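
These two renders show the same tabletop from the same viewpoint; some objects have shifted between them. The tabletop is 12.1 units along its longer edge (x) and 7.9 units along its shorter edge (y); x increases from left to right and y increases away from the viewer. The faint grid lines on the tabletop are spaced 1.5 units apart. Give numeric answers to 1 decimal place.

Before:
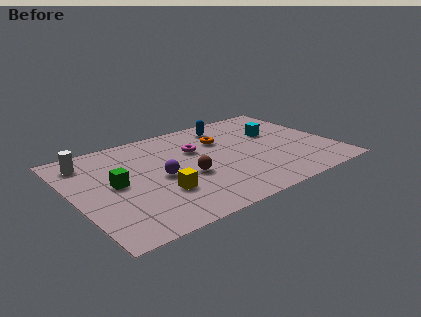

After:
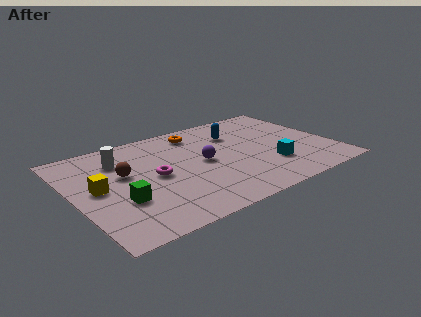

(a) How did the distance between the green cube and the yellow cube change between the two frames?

-0.8

Before: roughly 2.4 units apart; after: 1.6. That's 0.8 units closer together.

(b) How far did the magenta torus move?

2.6

The magenta torus moved from about (5.9, 5.2) to (3.7, 3.9), a distance of √(2.2² + 1.3²) ≈ 2.6.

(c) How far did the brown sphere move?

3.1

From (5.1, 3.2) to (2.4, 4.7), the brown sphere covered √(2.7² + 1.5²) ≈ 3.1 units.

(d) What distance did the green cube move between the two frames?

1.4

The green cube was near (1.9, 4.1) before and (1.9, 2.7) after, so it travelled √(0.0² + 1.4²) ≈ 1.4 units.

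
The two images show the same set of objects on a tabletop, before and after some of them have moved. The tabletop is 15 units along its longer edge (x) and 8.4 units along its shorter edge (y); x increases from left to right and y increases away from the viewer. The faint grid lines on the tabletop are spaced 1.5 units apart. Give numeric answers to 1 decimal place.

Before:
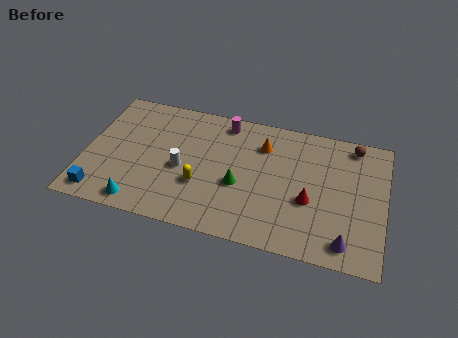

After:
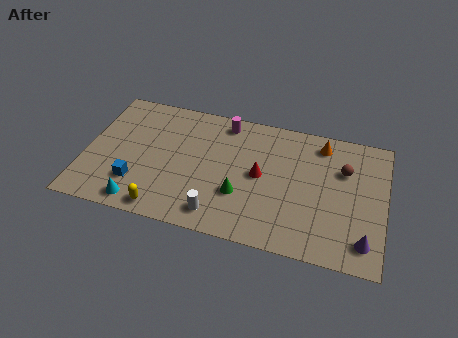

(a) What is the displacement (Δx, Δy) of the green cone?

(0.1, -0.6)

The green cone was at about (7.8, 3.4) and moved to about (7.9, 2.8).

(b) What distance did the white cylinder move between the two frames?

3.1

From (4.9, 3.7) to (6.9, 1.3), the white cylinder covered √(2.0² + 2.4²) ≈ 3.1 units.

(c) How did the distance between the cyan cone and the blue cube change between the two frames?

-0.8

They were about 2.0 units apart before and 1.2 after — 0.8 units closer together.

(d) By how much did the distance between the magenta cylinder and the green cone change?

+0.6

They were about 4.0 units apart before and 4.6 after — 0.6 units further apart.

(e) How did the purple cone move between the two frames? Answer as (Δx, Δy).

(0.9, 0.3)

The purple cone was at about (13.2, 1.2) and moved to about (14.1, 1.5).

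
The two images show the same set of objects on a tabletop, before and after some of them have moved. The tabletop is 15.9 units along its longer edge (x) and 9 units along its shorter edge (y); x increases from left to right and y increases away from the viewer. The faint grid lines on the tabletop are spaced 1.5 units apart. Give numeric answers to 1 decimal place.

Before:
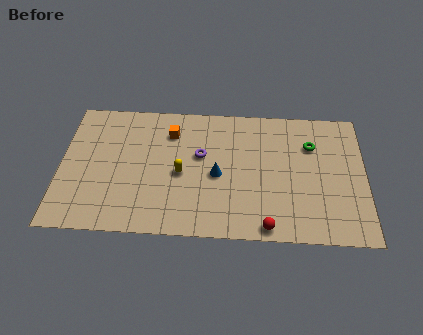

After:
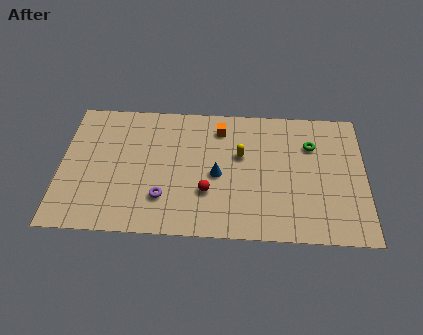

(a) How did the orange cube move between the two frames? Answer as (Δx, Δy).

(2.6, 0.4)

From the two frames, the orange cube sits at roughly (5.7, 6.9) before and (8.3, 7.3) after.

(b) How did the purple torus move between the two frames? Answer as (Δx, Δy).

(-1.9, -3.0)

The purple torus was at about (7.3, 5.4) and moved to about (5.4, 2.4).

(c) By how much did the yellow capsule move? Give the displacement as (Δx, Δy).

(3.1, 1.4)

From the two frames, the yellow capsule sits at roughly (6.3, 4.1) before and (9.4, 5.5) after.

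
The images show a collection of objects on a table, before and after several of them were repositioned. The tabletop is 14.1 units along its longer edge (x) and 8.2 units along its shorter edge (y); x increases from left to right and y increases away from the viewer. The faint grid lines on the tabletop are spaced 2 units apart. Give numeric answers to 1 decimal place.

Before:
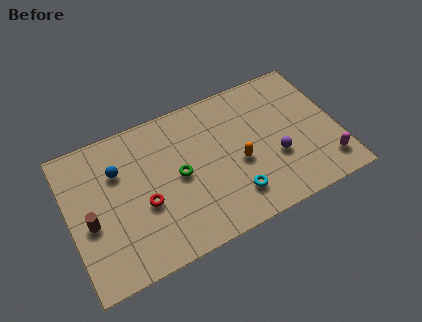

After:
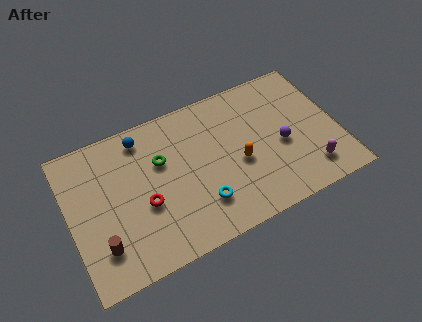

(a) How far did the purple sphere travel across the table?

0.7

The purple sphere was near (10.7, 3.0) before and (11.1, 3.6) after, so it travelled √(0.4² + 0.6²) ≈ 0.7 units.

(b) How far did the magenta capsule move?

0.9

The magenta capsule moved from about (13.2, 1.6) to (12.3, 1.6), a distance of √(0.9² + 0.0²) ≈ 0.9.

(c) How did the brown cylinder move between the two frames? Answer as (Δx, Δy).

(0.4, -1.5)

From the two frames, the brown cylinder sits at roughly (1.0, 3.5) before and (1.4, 2.0) after.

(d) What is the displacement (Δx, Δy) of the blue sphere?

(1.4, 1.3)

The blue sphere started near (2.7, 5.7) and ended near (4.1, 7.0).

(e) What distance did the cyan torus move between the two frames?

1.7

The cyan torus moved from about (8.3, 1.8) to (6.6, 2.1), a distance of √(1.7² + 0.3²) ≈ 1.7.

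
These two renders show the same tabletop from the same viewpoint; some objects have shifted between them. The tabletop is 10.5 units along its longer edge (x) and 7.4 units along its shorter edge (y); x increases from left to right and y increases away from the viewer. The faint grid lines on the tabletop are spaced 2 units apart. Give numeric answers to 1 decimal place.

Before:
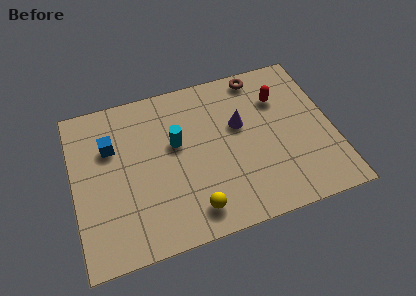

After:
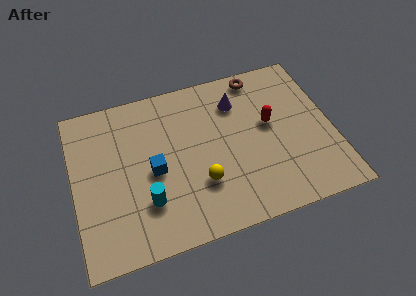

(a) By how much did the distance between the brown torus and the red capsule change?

+0.9

Before: roughly 1.5 units apart; after: 2.4. That's 0.9 units further apart.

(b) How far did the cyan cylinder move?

2.7

From (4.2, 4.4) to (2.8, 2.1), the cyan cylinder covered √(1.4² + 2.3²) ≈ 2.7 units.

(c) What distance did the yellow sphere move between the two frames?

1.2

From (4.6, 1.2) to (5.0, 2.3), the yellow sphere covered √(0.4² + 1.1²) ≈ 1.2 units.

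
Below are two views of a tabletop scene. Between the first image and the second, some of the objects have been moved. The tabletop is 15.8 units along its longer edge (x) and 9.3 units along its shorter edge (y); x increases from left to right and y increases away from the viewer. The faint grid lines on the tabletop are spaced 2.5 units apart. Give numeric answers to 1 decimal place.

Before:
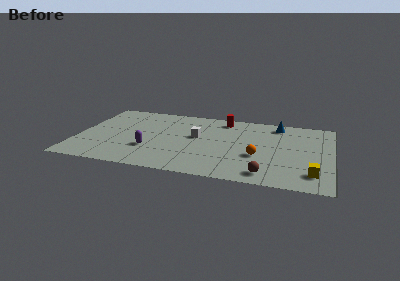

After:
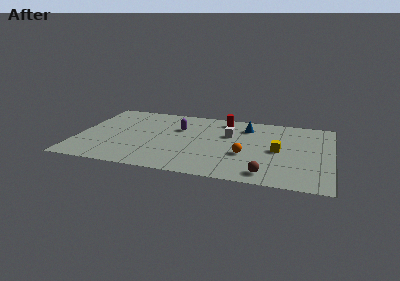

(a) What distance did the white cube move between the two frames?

2.1

From (7.4, 5.3) to (9.4, 6.0), the white cube covered √(2.0² + 0.7²) ≈ 2.1 units.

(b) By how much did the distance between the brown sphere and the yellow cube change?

+0.4

Before: roughly 2.9 units apart; after: 3.3. That's 0.4 units further apart.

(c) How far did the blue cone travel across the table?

2.0

The blue cone moved from about (12.3, 8.0) to (10.4, 7.3), a distance of √(1.9² + 0.7²) ≈ 2.0.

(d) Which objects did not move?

the brown sphere and the red cylinder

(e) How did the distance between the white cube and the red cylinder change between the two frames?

-1.0

The distance was about 3.1 in the first image and 2.1 in the second, so they moved 1.0 units closer together.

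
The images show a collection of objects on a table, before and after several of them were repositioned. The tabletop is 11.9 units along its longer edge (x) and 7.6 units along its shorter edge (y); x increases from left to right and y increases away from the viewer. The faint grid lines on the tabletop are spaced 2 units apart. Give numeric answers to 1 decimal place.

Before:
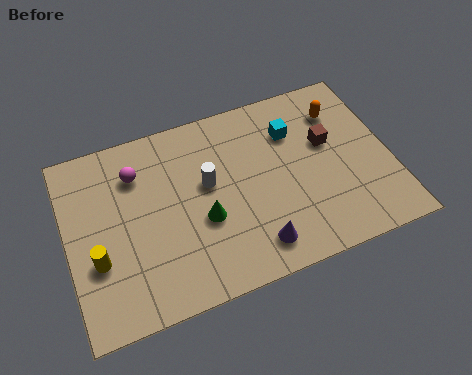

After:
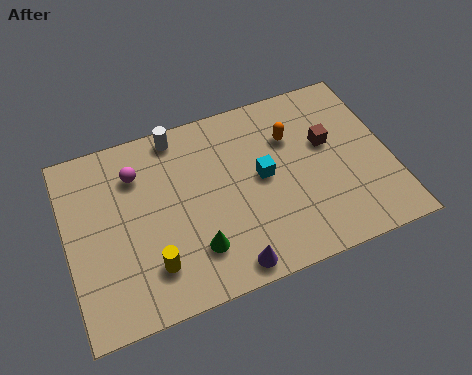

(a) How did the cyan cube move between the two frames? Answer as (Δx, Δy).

(-1.3, -1.5)

The cyan cube started near (8.5, 5.5) and ended near (7.2, 4.0).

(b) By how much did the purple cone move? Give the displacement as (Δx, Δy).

(-1.0, -0.5)

The purple cone was at about (6.6, 1.3) and moved to about (5.6, 0.8).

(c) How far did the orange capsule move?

2.0

The orange capsule was near (10.3, 5.8) before and (8.4, 5.3) after, so it travelled √(1.9² + 0.5²) ≈ 2.0 units.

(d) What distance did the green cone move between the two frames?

1.2

The green cone moved from about (4.9, 3.0) to (4.5, 1.9), a distance of √(0.4² + 1.1²) ≈ 1.2.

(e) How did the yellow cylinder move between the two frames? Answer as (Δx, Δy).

(1.9, -0.9)

The yellow cylinder started near (1.0, 2.7) and ended near (2.9, 1.8).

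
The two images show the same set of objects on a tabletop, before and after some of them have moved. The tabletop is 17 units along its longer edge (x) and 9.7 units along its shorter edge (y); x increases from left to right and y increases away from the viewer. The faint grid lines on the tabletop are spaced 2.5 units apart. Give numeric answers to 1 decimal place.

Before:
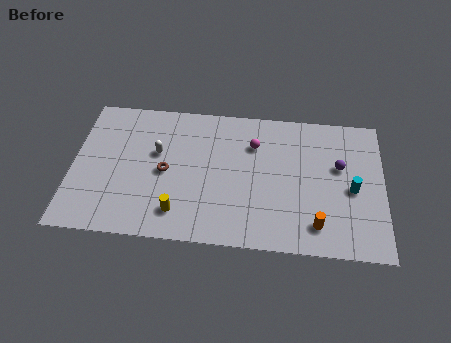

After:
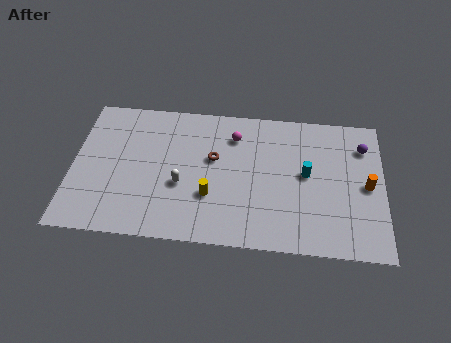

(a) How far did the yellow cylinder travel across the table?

2.1

The yellow cylinder moved from about (5.9, 1.9) to (7.6, 3.2), a distance of √(1.7² + 1.3²) ≈ 2.1.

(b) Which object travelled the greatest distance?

the orange cylinder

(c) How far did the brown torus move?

2.9

From (5.1, 4.6) to (7.7, 5.8), the brown torus covered √(2.6² + 1.2²) ≈ 2.9 units.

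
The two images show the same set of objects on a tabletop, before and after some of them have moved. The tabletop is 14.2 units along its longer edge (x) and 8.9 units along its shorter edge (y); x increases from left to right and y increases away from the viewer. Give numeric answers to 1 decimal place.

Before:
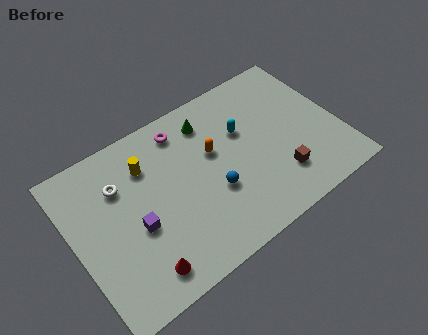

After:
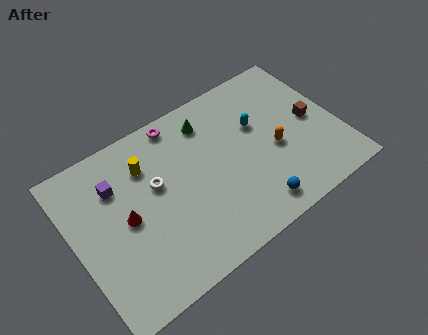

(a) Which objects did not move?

the green cone and the yellow cylinder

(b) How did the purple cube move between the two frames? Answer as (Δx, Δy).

(-0.6, 2.7)

The purple cube started near (3.1, 3.7) and ended near (2.5, 6.4).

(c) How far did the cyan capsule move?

0.8

The cyan capsule was near (9.3, 5.7) before and (10.1, 5.6) after, so it travelled √(0.8² + 0.1²) ≈ 0.8 units.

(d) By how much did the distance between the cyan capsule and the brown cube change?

-0.7

The distance was about 3.7 in the first image and 3.0 in the second, so they moved 0.7 units closer together.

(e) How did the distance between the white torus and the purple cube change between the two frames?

-0.3

Before: roughly 2.6 units apart; after: 2.3. That's 0.3 units closer together.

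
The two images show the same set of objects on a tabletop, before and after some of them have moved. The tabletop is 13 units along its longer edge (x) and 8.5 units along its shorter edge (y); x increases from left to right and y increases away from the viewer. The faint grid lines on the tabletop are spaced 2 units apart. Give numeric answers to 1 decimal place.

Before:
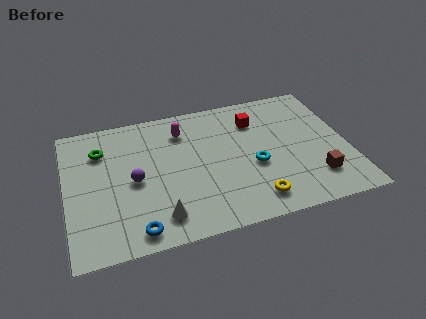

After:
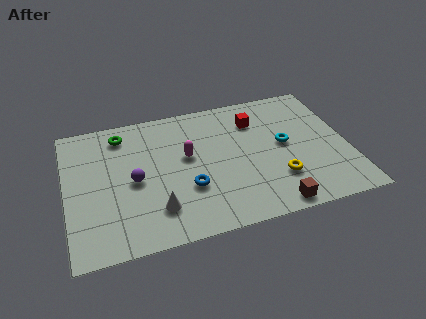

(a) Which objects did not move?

the purple sphere and the red cube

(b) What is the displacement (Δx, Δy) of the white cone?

(-0.1, 0.5)

The white cone was at about (4.1, 1.5) and moved to about (4.0, 2.0).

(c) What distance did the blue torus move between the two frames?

3.1

The blue torus moved from about (3.0, 1.0) to (5.5, 2.9), a distance of √(2.5² + 1.9²) ≈ 3.1.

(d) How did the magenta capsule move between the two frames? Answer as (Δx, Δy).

(0.1, -1.7)

The magenta capsule was at about (5.5, 6.6) and moved to about (5.6, 4.9).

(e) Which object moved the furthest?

the blue torus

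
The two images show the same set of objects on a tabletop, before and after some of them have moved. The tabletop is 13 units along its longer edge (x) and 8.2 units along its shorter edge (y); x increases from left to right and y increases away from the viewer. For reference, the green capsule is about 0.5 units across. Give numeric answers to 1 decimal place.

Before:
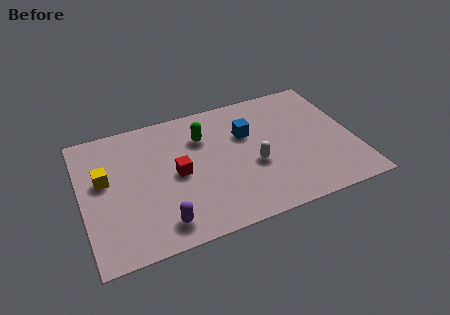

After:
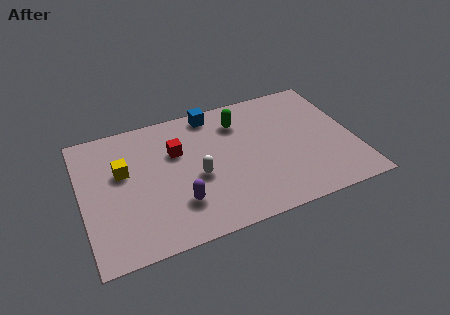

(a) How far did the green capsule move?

1.8

The green capsule moved from about (5.9, 5.9) to (7.7, 6.3), a distance of √(1.8² + 0.4²) ≈ 1.8.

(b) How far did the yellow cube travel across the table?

0.9

The yellow cube moved from about (1.1, 4.8) to (2.0, 5.0), a distance of √(0.9² + 0.2²) ≈ 0.9.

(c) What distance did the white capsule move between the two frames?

2.7

The white capsule moved from about (8.1, 3.3) to (5.4, 3.5), a distance of √(2.7² + 0.2²) ≈ 2.7.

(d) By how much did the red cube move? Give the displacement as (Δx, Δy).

(0.1, 1.4)

The red cube was at about (4.5, 4.0) and moved to about (4.6, 5.4).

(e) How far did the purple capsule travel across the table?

1.3

From (3.5, 1.3) to (4.4, 2.2), the purple capsule covered √(0.9² + 0.9²) ≈ 1.3 units.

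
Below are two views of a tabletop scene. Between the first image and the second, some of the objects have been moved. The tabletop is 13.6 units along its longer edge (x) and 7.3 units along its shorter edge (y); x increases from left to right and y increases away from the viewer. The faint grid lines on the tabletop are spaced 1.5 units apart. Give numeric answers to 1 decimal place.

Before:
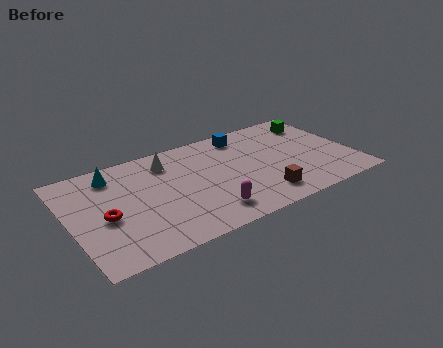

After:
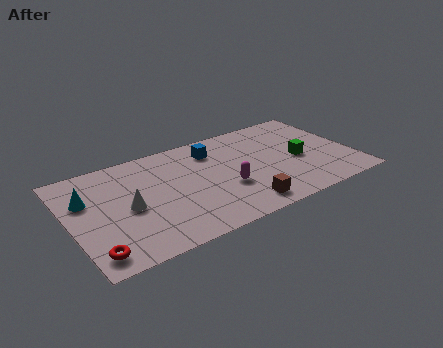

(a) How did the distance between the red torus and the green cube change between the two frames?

-0.6

They were about 11.0 units apart before and 10.4 after — 0.6 units closer together.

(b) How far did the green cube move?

2.8

The green cube was near (12.3, 5.8) before and (11.0, 3.3) after, so it travelled √(1.3² + 2.5²) ≈ 2.8 units.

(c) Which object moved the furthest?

the white cone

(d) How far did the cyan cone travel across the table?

1.8

The cyan cone moved from about (2.3, 6.0) to (0.9, 4.8), a distance of √(1.4² + 1.2²) ≈ 1.8.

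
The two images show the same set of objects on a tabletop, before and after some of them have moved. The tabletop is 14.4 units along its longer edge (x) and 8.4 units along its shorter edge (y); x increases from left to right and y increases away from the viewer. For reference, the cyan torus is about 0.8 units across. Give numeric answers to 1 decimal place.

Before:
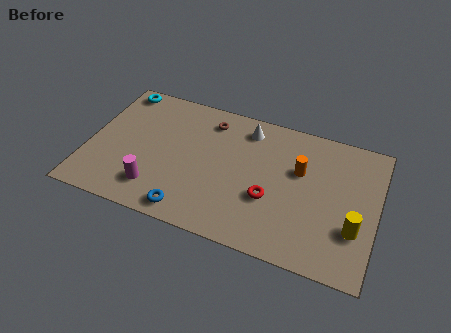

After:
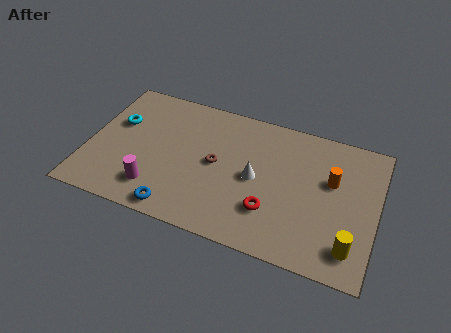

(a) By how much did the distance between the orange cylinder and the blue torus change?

+1.8

Before: roughly 6.7 units apart; after: 8.5. That's 1.8 units further apart.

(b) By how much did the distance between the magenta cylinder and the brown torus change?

-1.8

Before: roughly 5.6 units apart; after: 3.8. That's 1.8 units closer together.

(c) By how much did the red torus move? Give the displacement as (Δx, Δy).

(0.1, -0.7)

From the two frames, the red torus sits at roughly (9.2, 3.1) before and (9.3, 2.4) after.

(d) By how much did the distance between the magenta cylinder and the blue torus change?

-0.5

The distance was about 2.0 in the first image and 1.5 in the second, so they moved 0.5 units closer together.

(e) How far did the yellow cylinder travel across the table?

1.1

From (13.4, 2.7) to (13.3, 1.6), the yellow cylinder covered √(0.1² + 1.1²) ≈ 1.1 units.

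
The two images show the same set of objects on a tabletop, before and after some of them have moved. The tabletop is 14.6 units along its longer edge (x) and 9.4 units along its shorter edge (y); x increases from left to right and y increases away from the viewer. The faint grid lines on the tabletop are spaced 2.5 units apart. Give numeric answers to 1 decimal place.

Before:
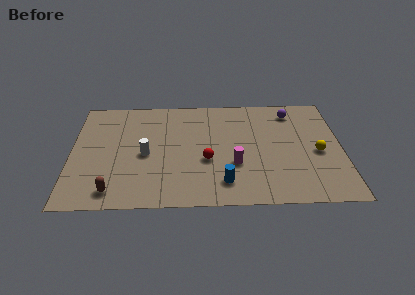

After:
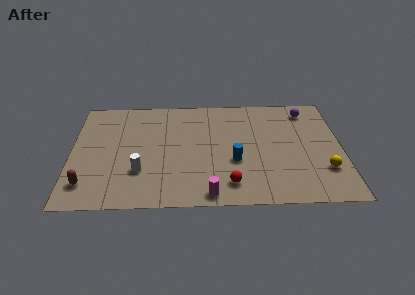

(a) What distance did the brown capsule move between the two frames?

1.5

From (2.3, 1.3) to (0.9, 1.9), the brown capsule covered √(1.4² + 0.6²) ≈ 1.5 units.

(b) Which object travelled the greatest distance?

the magenta cylinder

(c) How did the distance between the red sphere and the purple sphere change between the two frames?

+1.3

The distance was about 6.2 in the first image and 7.5 in the second, so they moved 1.3 units further apart.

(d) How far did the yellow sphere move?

1.5

From (13.3, 4.2) to (13.6, 2.7), the yellow sphere covered √(0.3² + 1.5²) ≈ 1.5 units.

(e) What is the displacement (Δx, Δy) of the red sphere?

(1.2, -2.0)

The red sphere was at about (7.3, 3.7) and moved to about (8.5, 1.7).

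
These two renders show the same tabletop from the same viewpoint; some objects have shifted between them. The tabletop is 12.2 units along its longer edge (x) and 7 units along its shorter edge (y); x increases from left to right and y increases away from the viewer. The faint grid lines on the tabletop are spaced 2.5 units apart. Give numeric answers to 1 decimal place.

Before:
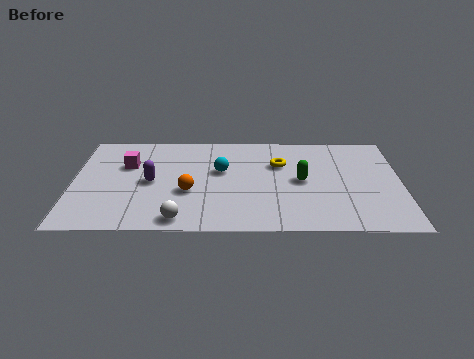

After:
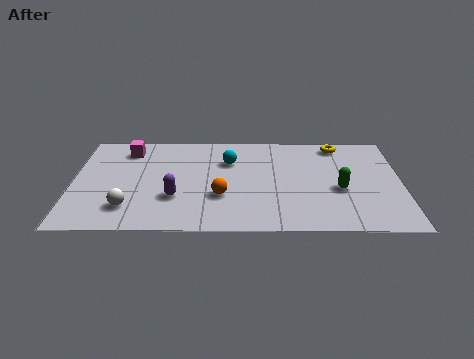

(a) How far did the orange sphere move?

1.2

The orange sphere was near (4.3, 2.7) before and (5.5, 2.4) after, so it travelled √(1.2² + 0.3²) ≈ 1.2 units.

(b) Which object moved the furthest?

the yellow torus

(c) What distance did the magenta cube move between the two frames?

1.1

From (2.0, 4.6) to (2.0, 5.7), the magenta cube covered √(0.0² + 1.1²) ≈ 1.1 units.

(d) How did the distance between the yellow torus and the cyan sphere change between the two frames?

+2.0

The distance was about 2.3 in the first image and 4.3 in the second, so they moved 2.0 units further apart.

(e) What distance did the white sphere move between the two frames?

2.1

The white sphere was near (4.0, 0.8) before and (2.1, 1.6) after, so it travelled √(1.9² + 0.8²) ≈ 2.1 units.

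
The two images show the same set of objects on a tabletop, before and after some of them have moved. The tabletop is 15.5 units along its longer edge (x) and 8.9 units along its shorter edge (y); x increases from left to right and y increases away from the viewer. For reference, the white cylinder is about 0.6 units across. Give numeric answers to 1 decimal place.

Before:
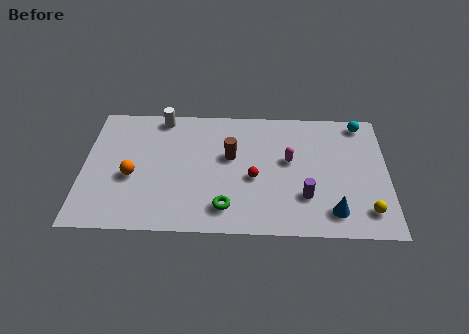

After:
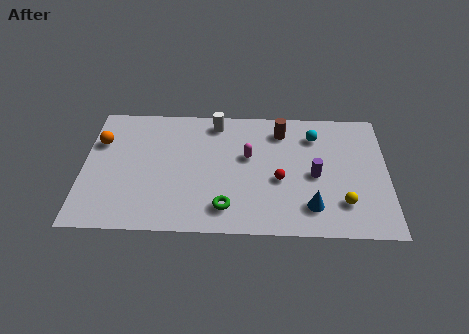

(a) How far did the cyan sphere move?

2.6

The cyan sphere moved from about (14.2, 7.9) to (11.8, 6.9), a distance of √(2.4² + 1.0²) ≈ 2.6.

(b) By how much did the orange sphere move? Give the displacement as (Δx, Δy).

(-1.7, 2.4)

The orange sphere started near (2.5, 3.7) and ended near (0.8, 6.1).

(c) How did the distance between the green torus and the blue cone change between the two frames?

-1.1

They were about 5.4 units apart before and 4.3 after — 1.1 units closer together.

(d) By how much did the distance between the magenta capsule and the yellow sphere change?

+0.5

Before: roughly 5.2 units apart; after: 5.7. That's 0.5 units further apart.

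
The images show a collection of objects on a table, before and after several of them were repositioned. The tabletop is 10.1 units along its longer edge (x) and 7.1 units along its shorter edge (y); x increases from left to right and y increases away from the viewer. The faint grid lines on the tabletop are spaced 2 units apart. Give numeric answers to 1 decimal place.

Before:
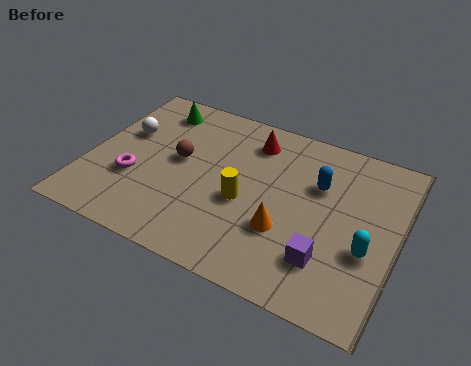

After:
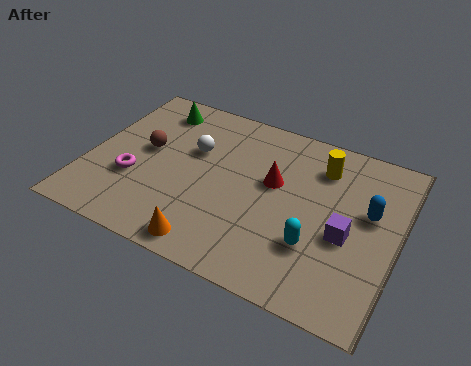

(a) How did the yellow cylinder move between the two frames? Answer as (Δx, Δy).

(2.2, 2.5)

From the two frames, the yellow cylinder sits at roughly (5.2, 3.0) before and (7.4, 5.5) after.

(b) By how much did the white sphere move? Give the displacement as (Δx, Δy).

(2.3, 0.1)

The white sphere started near (1.0, 4.4) and ended near (3.3, 4.5).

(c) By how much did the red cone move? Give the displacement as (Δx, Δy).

(0.9, -1.5)

The red cone was at about (5.1, 5.7) and moved to about (6.0, 4.2).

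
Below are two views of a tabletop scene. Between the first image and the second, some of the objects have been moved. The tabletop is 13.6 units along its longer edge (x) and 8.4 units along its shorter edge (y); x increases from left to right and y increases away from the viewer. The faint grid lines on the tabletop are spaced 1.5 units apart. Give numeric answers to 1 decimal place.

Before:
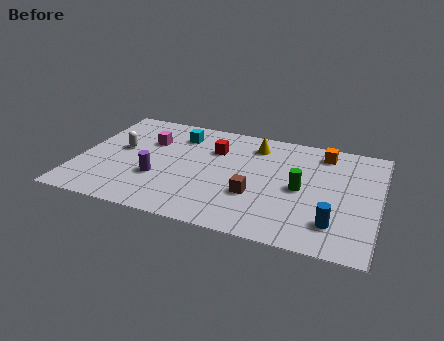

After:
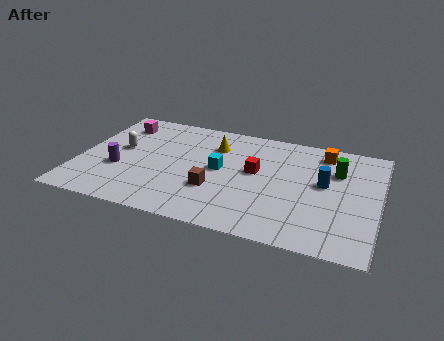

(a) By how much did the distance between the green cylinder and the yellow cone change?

+2.0

They were about 3.6 units apart before and 5.6 after — 2.0 units further apart.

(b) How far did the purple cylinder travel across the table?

1.8

From (3.7, 2.9) to (1.9, 3.1), the purple cylinder covered √(1.8² + 0.2²) ≈ 1.8 units.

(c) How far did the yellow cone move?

1.9

From (7.8, 6.8) to (6.0, 6.2), the yellow cone covered √(1.8² + 0.6²) ≈ 1.9 units.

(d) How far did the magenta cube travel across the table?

1.8

From (3.0, 5.7) to (1.5, 6.7), the magenta cube covered √(1.5² + 1.0²) ≈ 1.8 units.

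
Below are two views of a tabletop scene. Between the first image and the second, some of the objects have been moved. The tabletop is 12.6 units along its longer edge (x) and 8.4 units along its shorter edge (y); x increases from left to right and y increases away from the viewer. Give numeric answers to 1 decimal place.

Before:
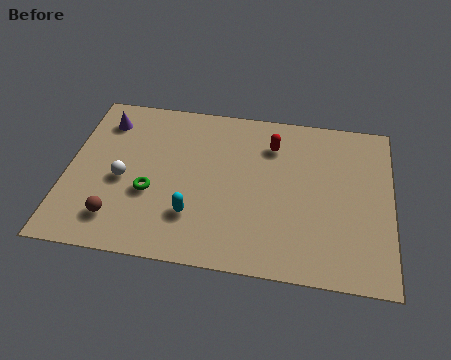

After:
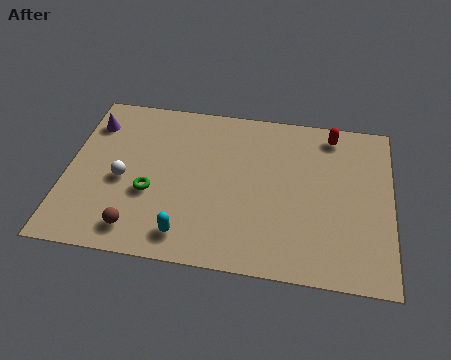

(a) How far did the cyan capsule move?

1.0

From (5.0, 2.3) to (4.8, 1.3), the cyan capsule covered √(0.2² + 1.0²) ≈ 1.0 units.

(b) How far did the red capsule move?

2.5

The red capsule was near (7.9, 6.4) before and (10.2, 7.3) after, so it travelled √(2.3² + 0.9²) ≈ 2.5 units.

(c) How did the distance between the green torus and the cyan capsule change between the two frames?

+0.5

The distance was about 1.9 in the first image and 2.4 in the second, so they moved 0.5 units further apart.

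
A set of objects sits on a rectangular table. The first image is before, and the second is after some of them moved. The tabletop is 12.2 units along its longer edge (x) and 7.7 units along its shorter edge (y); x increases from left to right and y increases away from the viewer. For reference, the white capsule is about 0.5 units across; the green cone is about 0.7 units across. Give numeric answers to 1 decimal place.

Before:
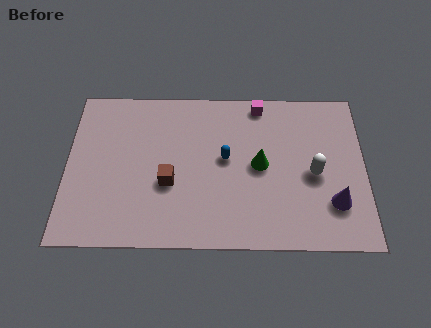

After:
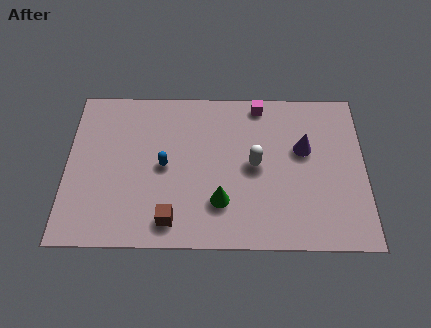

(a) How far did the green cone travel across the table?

2.4

The green cone was near (7.9, 3.9) before and (6.3, 2.1) after, so it travelled √(1.6² + 1.8²) ≈ 2.4 units.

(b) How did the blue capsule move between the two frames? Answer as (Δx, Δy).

(-2.5, -0.4)

The blue capsule was at about (6.5, 4.2) and moved to about (4.0, 3.8).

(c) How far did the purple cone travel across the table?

2.9

The purple cone moved from about (10.9, 2.1) to (9.7, 4.7), a distance of √(1.2² + 2.6²) ≈ 2.9.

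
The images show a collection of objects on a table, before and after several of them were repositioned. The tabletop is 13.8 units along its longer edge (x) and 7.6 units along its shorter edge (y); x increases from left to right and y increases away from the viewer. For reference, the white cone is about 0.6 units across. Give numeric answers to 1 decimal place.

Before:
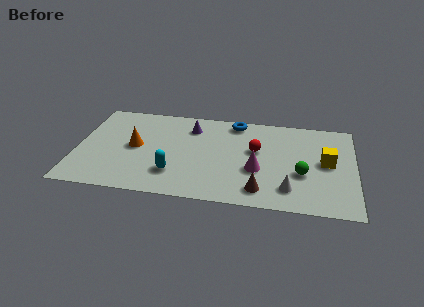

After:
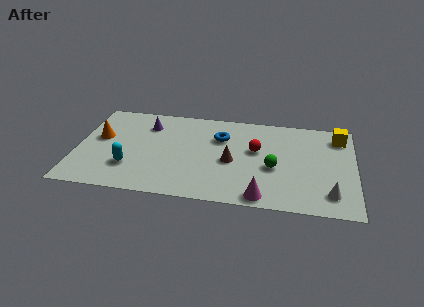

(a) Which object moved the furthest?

the brown cone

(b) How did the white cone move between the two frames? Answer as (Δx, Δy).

(2.0, -0.1)

From the two frames, the white cone sits at roughly (10.6, 1.6) before and (12.6, 1.5) after.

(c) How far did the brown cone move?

2.6

From (9.2, 1.3) to (7.7, 3.4), the brown cone covered √(1.5² + 2.1²) ≈ 2.6 units.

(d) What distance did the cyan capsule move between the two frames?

2.2

From (4.9, 2.0) to (2.7, 2.2), the cyan capsule covered √(2.2² + 0.2²) ≈ 2.2 units.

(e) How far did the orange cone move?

1.9

From (2.9, 3.9) to (1.1, 4.4), the orange cone covered √(1.8² + 0.5²) ≈ 1.9 units.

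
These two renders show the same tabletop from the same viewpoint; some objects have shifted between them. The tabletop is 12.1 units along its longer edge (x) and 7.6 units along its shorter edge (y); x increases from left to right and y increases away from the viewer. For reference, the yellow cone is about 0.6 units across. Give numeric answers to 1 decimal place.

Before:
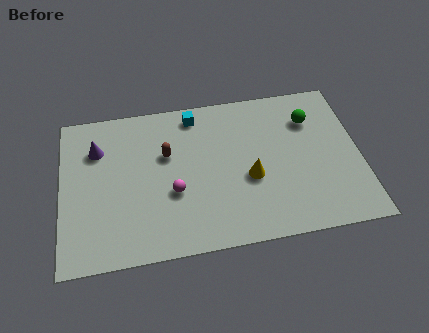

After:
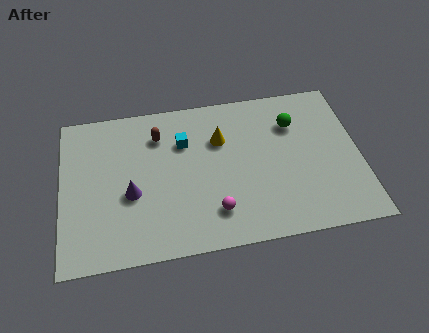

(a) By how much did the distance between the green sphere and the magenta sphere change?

-1.2

They were about 6.3 units apart before and 5.1 after — 1.2 units closer together.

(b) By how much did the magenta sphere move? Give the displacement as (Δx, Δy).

(1.6, -1.2)

From the two frames, the magenta sphere sits at roughly (4.5, 2.9) before and (6.1, 1.7) after.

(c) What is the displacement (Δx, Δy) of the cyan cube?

(-0.5, -1.3)

From the two frames, the cyan cube sits at roughly (5.5, 6.6) before and (5.0, 5.3) after.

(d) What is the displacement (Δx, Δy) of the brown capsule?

(-0.3, 1.0)

From the two frames, the brown capsule sits at roughly (4.3, 4.8) before and (4.0, 5.8) after.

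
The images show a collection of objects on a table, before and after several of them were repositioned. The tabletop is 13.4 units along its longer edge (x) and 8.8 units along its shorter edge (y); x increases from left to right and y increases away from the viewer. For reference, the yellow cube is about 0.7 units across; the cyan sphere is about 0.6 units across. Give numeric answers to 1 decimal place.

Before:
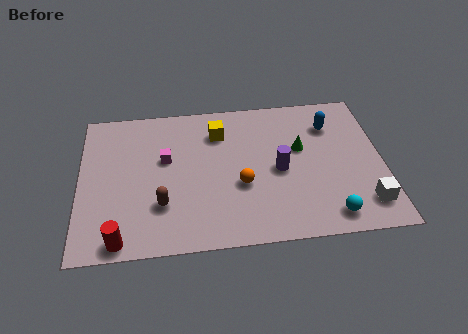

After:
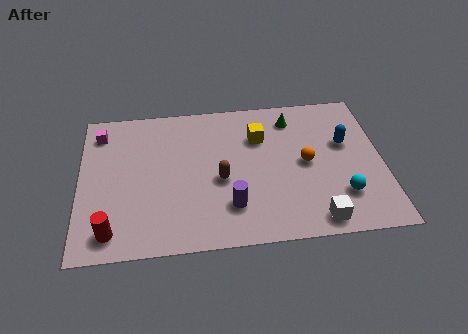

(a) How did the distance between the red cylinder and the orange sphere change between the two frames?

+3.2

Before: roughly 5.9 units apart; after: 9.1. That's 3.2 units further apart.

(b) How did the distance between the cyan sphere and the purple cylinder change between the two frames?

+1.3

They were about 3.6 units apart before and 4.9 after — 1.3 units further apart.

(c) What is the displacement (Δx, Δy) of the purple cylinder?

(-2.2, -1.9)

The purple cylinder was at about (8.8, 4.1) and moved to about (6.6, 2.2).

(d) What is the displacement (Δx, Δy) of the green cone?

(-0.3, 1.9)

The green cone was at about (9.8, 5.3) and moved to about (9.5, 7.2).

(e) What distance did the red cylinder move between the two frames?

0.6

The red cylinder was near (1.8, 0.8) before and (1.4, 1.3) after, so it travelled √(0.4² + 0.5²) ≈ 0.6 units.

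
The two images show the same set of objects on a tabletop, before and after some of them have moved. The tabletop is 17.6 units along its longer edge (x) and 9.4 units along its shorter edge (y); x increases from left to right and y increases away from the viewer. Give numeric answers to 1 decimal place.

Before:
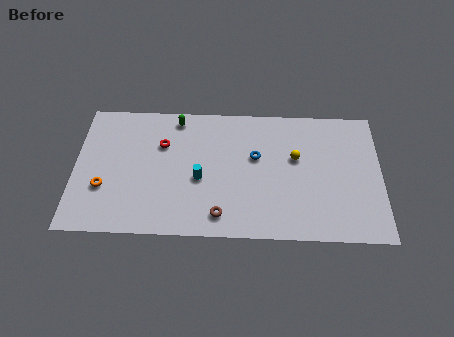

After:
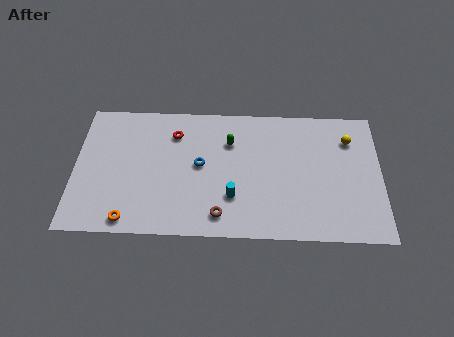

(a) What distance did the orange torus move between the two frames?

2.7

From (1.7, 3.2) to (3.2, 1.0), the orange torus covered √(1.5² + 2.2²) ≈ 2.7 units.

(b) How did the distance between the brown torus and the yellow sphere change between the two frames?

+3.3

The distance was about 6.0 in the first image and 9.3 in the second, so they moved 3.3 units further apart.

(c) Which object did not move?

the brown torus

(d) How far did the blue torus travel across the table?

3.3

The blue torus moved from about (10.4, 5.7) to (7.2, 5.0), a distance of √(3.2² + 0.7²) ≈ 3.3.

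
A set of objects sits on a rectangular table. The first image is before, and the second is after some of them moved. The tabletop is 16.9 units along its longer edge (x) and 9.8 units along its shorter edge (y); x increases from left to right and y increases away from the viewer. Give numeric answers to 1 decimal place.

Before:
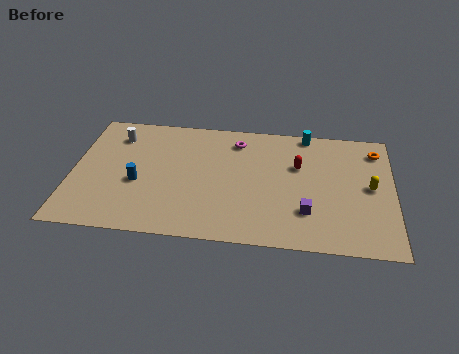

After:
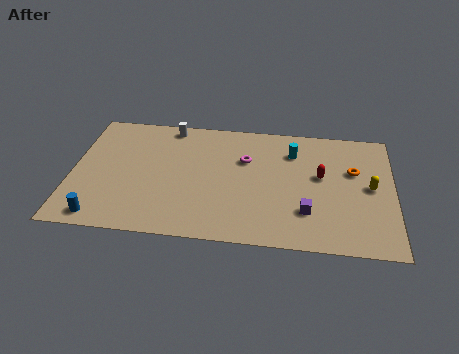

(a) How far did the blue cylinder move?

3.4

The blue cylinder moved from about (3.5, 4.0) to (1.7, 1.1), a distance of √(1.8² + 2.9²) ≈ 3.4.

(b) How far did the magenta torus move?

1.6

The magenta torus was near (8.6, 8.0) before and (9.1, 6.5) after, so it travelled √(0.5² + 1.5²) ≈ 1.6 units.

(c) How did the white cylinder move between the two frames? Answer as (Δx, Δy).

(2.8, 1.1)

From the two frames, the white cylinder sits at roughly (2.2, 7.7) before and (5.0, 8.8) after.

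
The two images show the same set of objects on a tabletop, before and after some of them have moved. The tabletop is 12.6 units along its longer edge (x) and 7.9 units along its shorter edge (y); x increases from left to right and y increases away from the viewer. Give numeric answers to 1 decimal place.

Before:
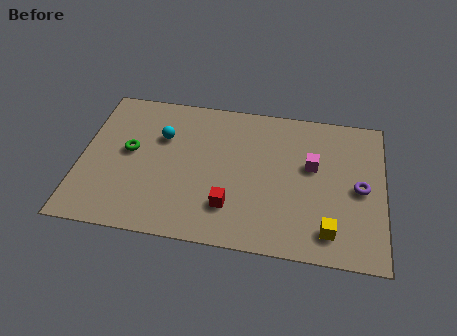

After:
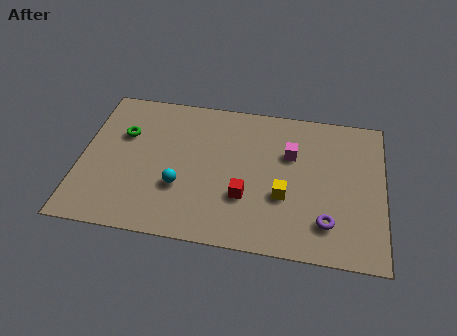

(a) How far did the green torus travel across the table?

0.9

From (2.0, 4.3) to (1.7, 5.2), the green torus covered √(0.3² + 0.9²) ≈ 0.9 units.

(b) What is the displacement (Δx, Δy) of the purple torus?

(-1.3, -2.0)

The purple torus started near (11.6, 3.8) and ended near (10.3, 1.8).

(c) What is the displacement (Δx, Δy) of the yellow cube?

(-1.9, 1.5)

The yellow cube was at about (10.4, 1.4) and moved to about (8.5, 2.9).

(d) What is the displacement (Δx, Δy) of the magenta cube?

(-0.9, 0.5)

From the two frames, the magenta cube sits at roughly (9.6, 4.7) before and (8.7, 5.2) after.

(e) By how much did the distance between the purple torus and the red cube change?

-2.1

They were about 5.6 units apart before and 3.5 after — 2.1 units closer together.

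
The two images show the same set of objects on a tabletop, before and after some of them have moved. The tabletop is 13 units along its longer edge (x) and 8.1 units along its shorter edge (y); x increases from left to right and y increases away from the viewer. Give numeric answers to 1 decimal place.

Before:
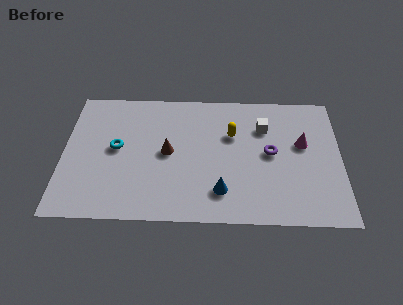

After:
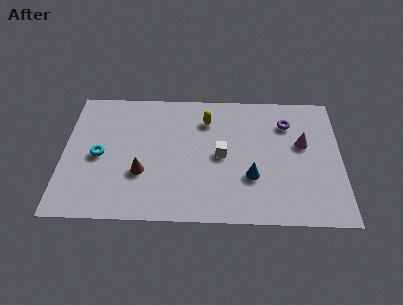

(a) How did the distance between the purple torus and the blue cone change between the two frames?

+0.5

They were about 3.3 units apart before and 3.8 after — 0.5 units further apart.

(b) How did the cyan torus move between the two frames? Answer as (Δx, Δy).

(-0.8, -0.5)

The cyan torus started near (2.5, 4.3) and ended near (1.7, 3.8).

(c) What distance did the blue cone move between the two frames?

1.7

The blue cone was near (7.4, 1.8) before and (8.8, 2.7) after, so it travelled √(1.4² + 0.9²) ≈ 1.7 units.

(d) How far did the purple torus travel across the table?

2.1

The purple torus moved from about (9.7, 4.2) to (10.5, 6.1), a distance of √(0.8² + 1.9²) ≈ 2.1.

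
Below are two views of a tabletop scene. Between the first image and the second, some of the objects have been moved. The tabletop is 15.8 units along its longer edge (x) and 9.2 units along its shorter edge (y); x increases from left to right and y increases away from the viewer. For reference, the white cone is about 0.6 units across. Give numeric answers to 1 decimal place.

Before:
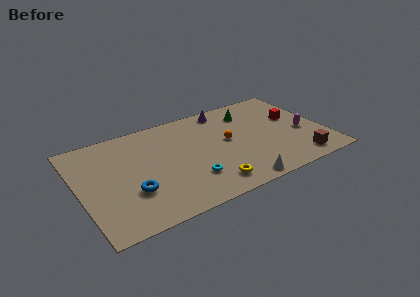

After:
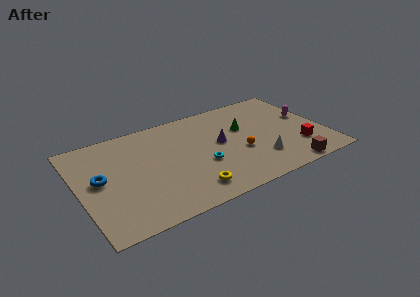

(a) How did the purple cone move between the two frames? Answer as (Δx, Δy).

(-0.8, -3.1)

The purple cone started near (9.9, 8.1) and ended near (9.1, 5.0).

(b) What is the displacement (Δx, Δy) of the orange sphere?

(0.6, -1.4)

From the two frames, the orange sphere sits at roughly (9.6, 5.0) before and (10.2, 3.6) after.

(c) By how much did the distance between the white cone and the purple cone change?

-3.9

Before: roughly 7.3 units apart; after: 3.4. That's 3.9 units closer together.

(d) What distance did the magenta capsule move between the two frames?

1.6

From (14.4, 3.8) to (14.9, 5.3), the magenta capsule covered √(0.5² + 1.5²) ≈ 1.6 units.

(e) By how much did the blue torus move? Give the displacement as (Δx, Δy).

(-1.8, 1.9)

The blue torus started near (3.1, 3.0) and ended near (1.3, 4.9).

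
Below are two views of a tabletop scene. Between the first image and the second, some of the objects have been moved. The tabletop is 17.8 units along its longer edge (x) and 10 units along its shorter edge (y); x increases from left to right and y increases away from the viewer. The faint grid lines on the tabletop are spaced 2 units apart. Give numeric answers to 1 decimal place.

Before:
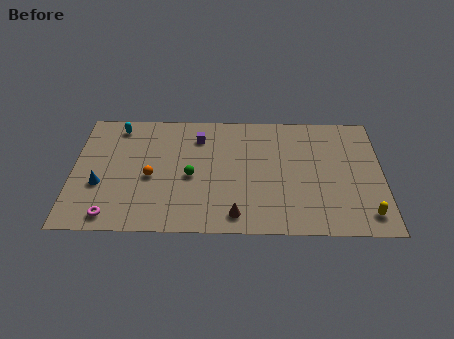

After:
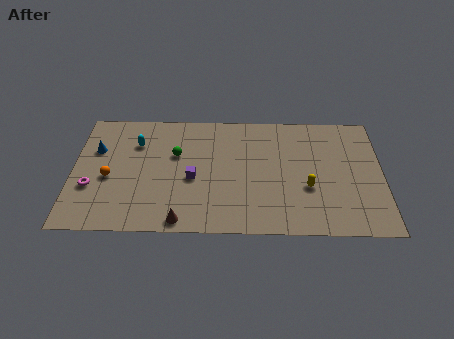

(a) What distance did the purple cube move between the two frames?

3.5

The purple cube moved from about (7.2, 7.8) to (6.9, 4.3), a distance of √(0.3² + 3.5²) ≈ 3.5.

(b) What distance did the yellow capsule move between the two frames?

3.9

The yellow capsule was near (16.8, 1.6) before and (13.5, 3.7) after, so it travelled √(3.3² + 2.1²) ≈ 3.9 units.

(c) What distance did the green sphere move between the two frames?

2.0

The green sphere moved from about (6.8, 4.5) to (5.9, 6.3), a distance of √(0.9² + 1.8²) ≈ 2.0.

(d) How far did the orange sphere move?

2.4

From (4.5, 4.4) to (2.1, 4.3), the orange sphere covered √(2.4² + 0.1²) ≈ 2.4 units.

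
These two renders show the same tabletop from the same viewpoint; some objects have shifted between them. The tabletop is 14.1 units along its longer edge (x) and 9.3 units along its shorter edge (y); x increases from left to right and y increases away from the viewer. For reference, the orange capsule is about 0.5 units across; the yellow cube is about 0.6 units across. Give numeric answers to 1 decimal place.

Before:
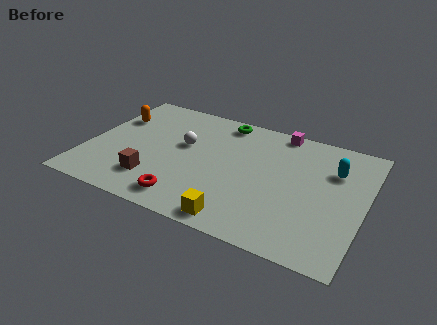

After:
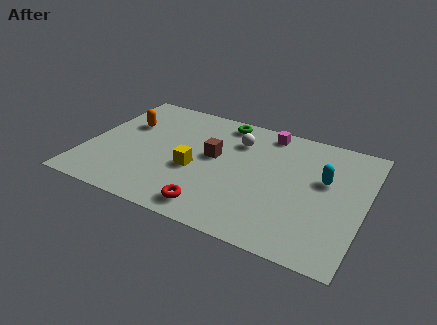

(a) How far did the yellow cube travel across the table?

3.8

The yellow cube moved from about (8.2, 1.0) to (5.6, 3.8), a distance of √(2.6² + 2.8²) ≈ 3.8.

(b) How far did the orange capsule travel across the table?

0.8

From (1.0, 6.4) to (1.7, 6.1), the orange capsule covered √(0.7² + 0.3²) ≈ 0.8 units.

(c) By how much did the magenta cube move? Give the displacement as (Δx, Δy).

(-0.6, -0.3)

From the two frames, the magenta cube sits at roughly (9.4, 8.5) before and (8.8, 8.2) after.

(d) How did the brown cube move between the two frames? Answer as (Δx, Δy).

(2.7, 3.0)

From the two frames, the brown cube sits at roughly (3.7, 2.2) before and (6.4, 5.2) after.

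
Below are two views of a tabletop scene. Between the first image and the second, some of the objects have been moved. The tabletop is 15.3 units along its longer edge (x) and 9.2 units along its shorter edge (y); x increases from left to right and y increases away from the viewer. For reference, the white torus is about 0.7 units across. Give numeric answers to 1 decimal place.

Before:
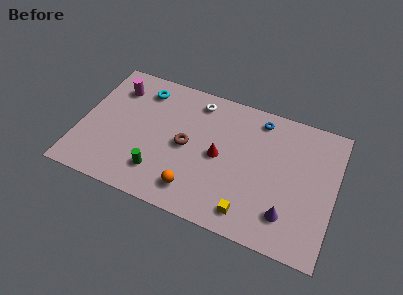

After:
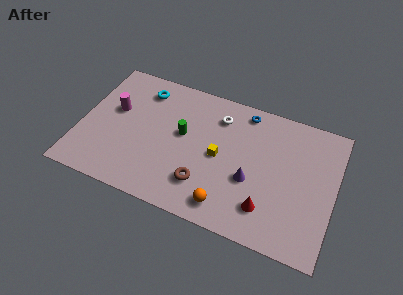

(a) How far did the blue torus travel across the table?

0.9

The blue torus moved from about (10.5, 7.9) to (9.6, 8.1), a distance of √(0.9² + 0.2²) ≈ 0.9.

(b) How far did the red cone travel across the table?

3.9

The red cone was near (8.4, 4.5) before and (11.5, 2.1) after, so it travelled √(3.1² + 2.4²) ≈ 3.9 units.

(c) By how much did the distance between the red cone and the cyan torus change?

+3.9

Before: roughly 5.8 units apart; after: 9.7. That's 3.9 units further apart.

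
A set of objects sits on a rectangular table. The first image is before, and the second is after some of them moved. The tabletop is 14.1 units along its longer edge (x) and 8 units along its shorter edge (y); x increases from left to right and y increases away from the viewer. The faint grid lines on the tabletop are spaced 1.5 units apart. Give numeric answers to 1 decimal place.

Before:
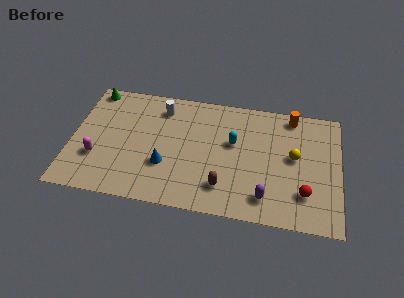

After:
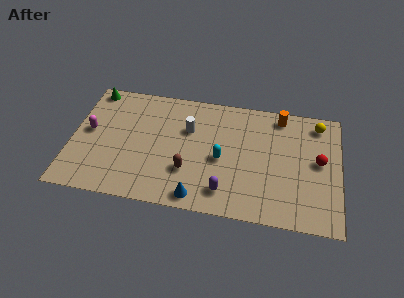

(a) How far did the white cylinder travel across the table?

1.9

The white cylinder moved from about (4.6, 6.5) to (6.1, 5.3), a distance of √(1.5² + 1.2²) ≈ 1.9.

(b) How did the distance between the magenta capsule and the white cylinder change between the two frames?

+0.3

The distance was about 5.0 in the first image and 5.3 in the second, so they moved 0.3 units further apart.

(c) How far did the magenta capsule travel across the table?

1.8

From (1.4, 2.6) to (0.9, 4.3), the magenta capsule covered √(0.5² + 1.7²) ≈ 1.8 units.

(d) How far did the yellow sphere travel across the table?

2.7

From (11.7, 4.4) to (12.9, 6.8), the yellow sphere covered √(1.2² + 2.4²) ≈ 2.7 units.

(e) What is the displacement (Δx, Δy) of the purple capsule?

(-2.1, 0.0)

From the two frames, the purple capsule sits at roughly (10.3, 1.5) before and (8.2, 1.5) after.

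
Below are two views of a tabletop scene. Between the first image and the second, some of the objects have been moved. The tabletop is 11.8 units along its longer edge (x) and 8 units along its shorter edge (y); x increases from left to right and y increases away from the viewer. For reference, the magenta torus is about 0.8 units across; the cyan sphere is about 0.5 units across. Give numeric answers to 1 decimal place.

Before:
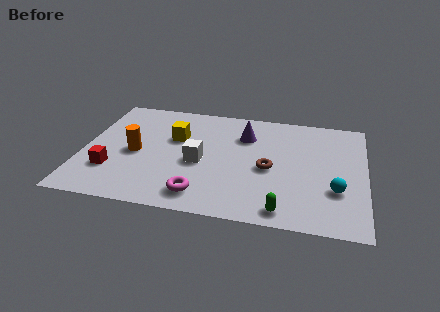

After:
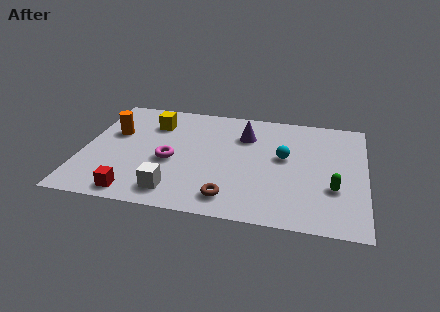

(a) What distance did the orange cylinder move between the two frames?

1.6

The orange cylinder moved from about (2.2, 3.7) to (1.2, 5.0), a distance of √(1.0² + 1.3²) ≈ 1.6.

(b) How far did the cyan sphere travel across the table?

2.9

The cyan sphere moved from about (10.6, 2.6) to (8.4, 4.5), a distance of √(2.2² + 1.9²) ≈ 2.9.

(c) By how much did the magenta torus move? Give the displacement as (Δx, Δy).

(-1.4, 2.1)

The magenta torus was at about (5.1, 1.3) and moved to about (3.7, 3.4).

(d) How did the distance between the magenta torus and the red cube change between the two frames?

-1.1

They were about 3.9 units apart before and 2.8 after — 1.1 units closer together.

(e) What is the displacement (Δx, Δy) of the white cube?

(-0.9, -2.2)

From the two frames, the white cube sits at roughly (4.9, 3.5) before and (4.0, 1.3) after.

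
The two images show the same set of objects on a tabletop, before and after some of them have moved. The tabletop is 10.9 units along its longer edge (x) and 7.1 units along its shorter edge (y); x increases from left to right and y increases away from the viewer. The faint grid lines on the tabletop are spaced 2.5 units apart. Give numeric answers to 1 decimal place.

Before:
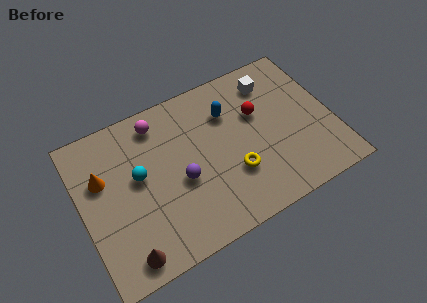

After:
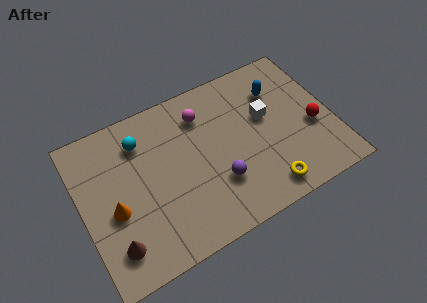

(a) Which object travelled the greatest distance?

the red sphere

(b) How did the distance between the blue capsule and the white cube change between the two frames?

-0.9

They were about 2.1 units apart before and 1.2 after — 0.9 units closer together.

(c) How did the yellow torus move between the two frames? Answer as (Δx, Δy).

(1.2, -1.3)

From the two frames, the yellow torus sits at roughly (6.4, 2.3) before and (7.6, 1.0) after.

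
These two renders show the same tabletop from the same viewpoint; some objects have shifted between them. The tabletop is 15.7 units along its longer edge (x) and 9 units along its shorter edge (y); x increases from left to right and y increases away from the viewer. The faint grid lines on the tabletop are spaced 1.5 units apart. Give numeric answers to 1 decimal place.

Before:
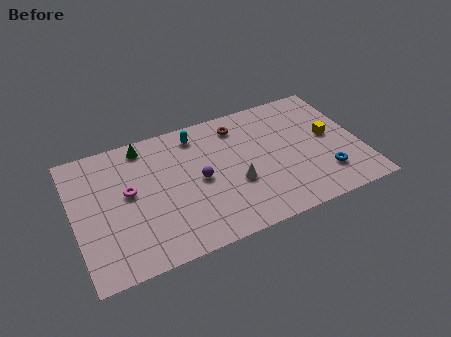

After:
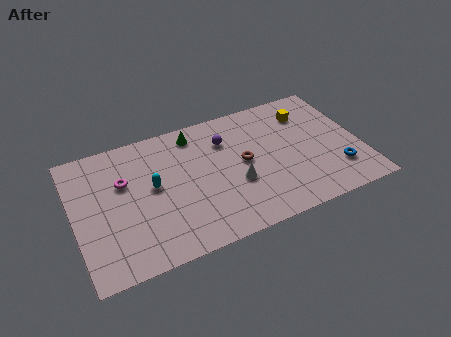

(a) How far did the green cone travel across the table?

2.8

The green cone was near (4.1, 7.9) before and (6.9, 7.7) after, so it travelled √(2.8² + 0.2²) ≈ 2.8 units.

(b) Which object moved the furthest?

the cyan capsule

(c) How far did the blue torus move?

0.7

The blue torus moved from about (13.5, 2.2) to (14.2, 2.3), a distance of √(0.7² + 0.1²) ≈ 0.7.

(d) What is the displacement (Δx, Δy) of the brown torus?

(0.0, -2.7)

The brown torus started near (9.3, 7.4) and ended near (9.3, 4.7).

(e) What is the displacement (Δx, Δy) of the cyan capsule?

(-2.7, -2.7)

The cyan capsule was at about (7.0, 7.6) and moved to about (4.3, 4.9).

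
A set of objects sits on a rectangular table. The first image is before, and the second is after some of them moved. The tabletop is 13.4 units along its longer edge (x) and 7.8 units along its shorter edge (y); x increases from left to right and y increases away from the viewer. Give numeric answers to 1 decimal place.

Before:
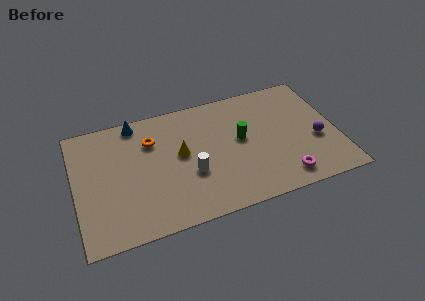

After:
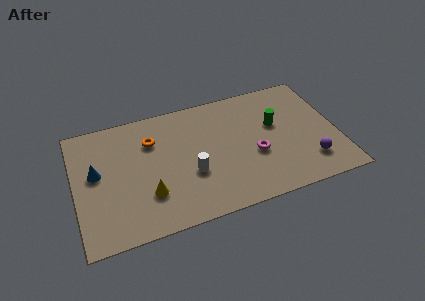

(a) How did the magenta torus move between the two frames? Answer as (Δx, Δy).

(-1.3, 1.9)

From the two frames, the magenta torus sits at roughly (10.4, 1.2) before and (9.1, 3.1) after.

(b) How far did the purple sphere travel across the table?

1.4

The purple sphere was near (12.3, 3.1) before and (11.8, 1.8) after, so it travelled √(0.5² + 1.3²) ≈ 1.4 units.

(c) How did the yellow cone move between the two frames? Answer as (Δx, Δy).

(-1.8, -2.0)

The yellow cone was at about (5.4, 4.3) and moved to about (3.6, 2.3).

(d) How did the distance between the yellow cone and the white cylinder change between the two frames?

+0.8

Before: roughly 1.5 units apart; after: 2.3. That's 0.8 units further apart.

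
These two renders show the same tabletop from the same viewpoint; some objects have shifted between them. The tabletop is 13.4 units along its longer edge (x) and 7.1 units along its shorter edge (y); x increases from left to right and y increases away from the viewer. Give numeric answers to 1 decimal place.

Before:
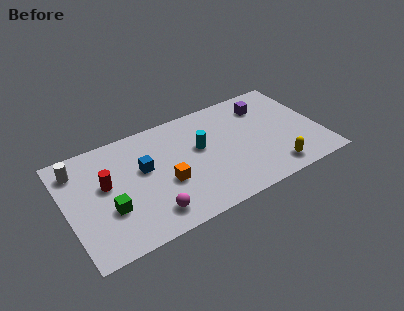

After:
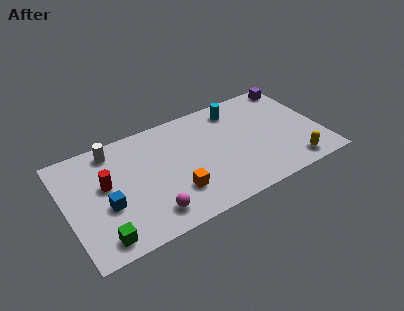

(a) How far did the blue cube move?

2.5

From (4.1, 4.2) to (2.0, 2.8), the blue cube covered √(2.1² + 1.4²) ≈ 2.5 units.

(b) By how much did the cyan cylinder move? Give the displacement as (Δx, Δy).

(2.2, 1.7)

The cyan cylinder started near (7.1, 4.2) and ended near (9.3, 5.9).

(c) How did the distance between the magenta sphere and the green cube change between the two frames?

+0.3

They were about 2.3 units apart before and 2.6 after — 0.3 units further apart.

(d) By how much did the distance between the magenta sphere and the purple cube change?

+2.0

The distance was about 7.9 in the first image and 9.9 in the second, so they moved 2.0 units further apart.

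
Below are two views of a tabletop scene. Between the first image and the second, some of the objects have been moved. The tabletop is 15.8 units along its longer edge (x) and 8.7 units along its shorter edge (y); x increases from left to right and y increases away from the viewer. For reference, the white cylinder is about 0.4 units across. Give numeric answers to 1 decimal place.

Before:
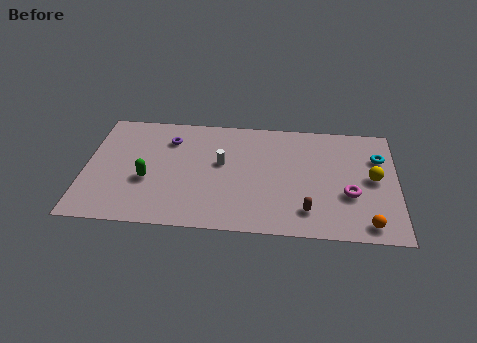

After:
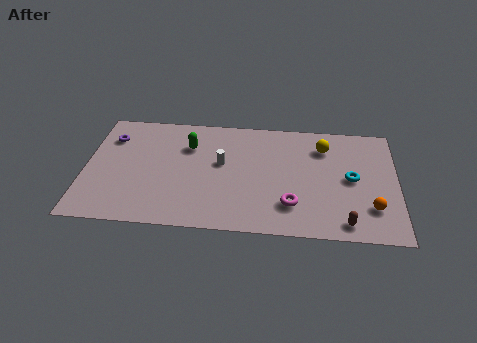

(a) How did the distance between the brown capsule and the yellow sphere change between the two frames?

+1.4

They were about 4.3 units apart before and 5.7 after — 1.4 units further apart.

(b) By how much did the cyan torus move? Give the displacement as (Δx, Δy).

(-1.4, -1.7)

The cyan torus was at about (14.9, 6.1) and moved to about (13.5, 4.4).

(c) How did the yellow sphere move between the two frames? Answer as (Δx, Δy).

(-2.5, 2.2)

The yellow sphere started near (14.6, 4.5) and ended near (12.1, 6.7).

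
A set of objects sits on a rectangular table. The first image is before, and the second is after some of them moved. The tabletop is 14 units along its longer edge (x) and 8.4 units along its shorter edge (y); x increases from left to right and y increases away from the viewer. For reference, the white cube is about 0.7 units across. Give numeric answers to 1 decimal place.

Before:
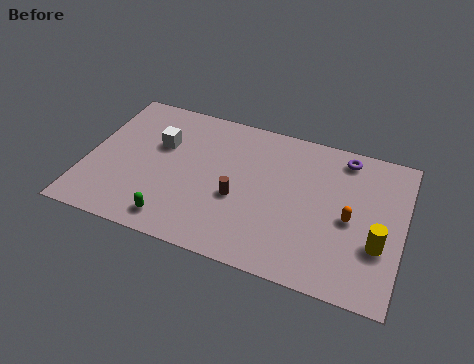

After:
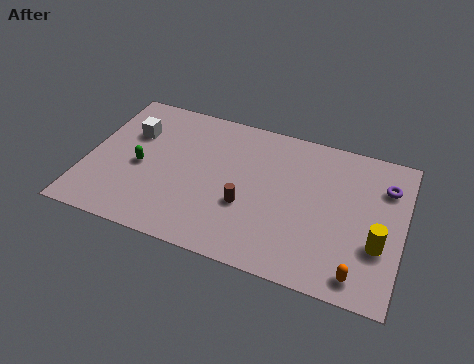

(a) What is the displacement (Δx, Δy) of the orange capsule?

(0.6, -2.8)

The orange capsule started near (11.7, 3.9) and ended near (12.3, 1.1).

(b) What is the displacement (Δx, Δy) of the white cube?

(-1.3, 0.3)

The white cube started near (3.1, 5.4) and ended near (1.8, 5.7).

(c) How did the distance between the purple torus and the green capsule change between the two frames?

+1.7

They were about 9.3 units apart before and 11.0 after — 1.7 units further apart.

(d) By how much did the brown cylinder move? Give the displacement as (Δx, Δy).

(0.4, -0.3)

The brown cylinder started near (6.8, 3.4) and ended near (7.2, 3.1).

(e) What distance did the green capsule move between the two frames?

3.2

The green capsule was near (4.2, 1.2) before and (2.4, 3.8) after, so it travelled √(1.8² + 2.6²) ≈ 3.2 units.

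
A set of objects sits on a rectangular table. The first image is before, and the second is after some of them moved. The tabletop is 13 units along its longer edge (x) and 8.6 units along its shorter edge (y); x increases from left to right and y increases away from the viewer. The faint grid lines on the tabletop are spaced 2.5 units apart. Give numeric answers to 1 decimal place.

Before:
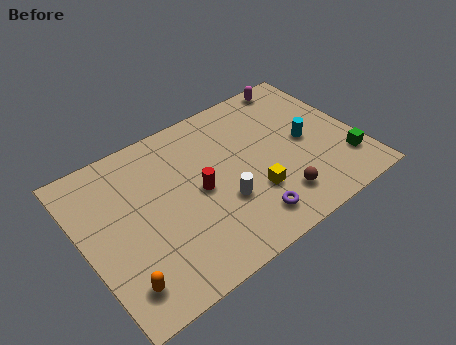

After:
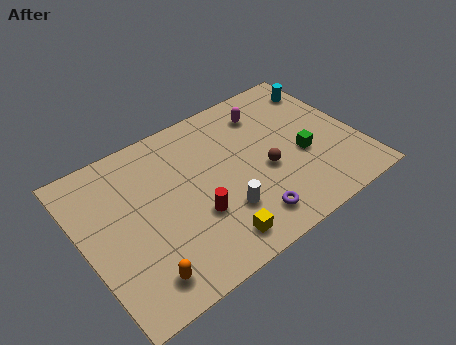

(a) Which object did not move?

the purple torus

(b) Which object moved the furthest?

the cyan cylinder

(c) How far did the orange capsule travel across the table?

0.9

The orange capsule moved from about (1.2, 1.6) to (2.1, 1.4), a distance of √(0.9² + 0.2²) ≈ 0.9.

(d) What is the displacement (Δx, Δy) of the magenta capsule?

(-1.8, -1.0)

From the two frames, the magenta capsule sits at roughly (11.0, 7.8) before and (9.2, 6.8) after.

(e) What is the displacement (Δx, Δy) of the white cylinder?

(-0.1, -0.5)

The white cylinder started near (6.3, 3.0) and ended near (6.2, 2.5).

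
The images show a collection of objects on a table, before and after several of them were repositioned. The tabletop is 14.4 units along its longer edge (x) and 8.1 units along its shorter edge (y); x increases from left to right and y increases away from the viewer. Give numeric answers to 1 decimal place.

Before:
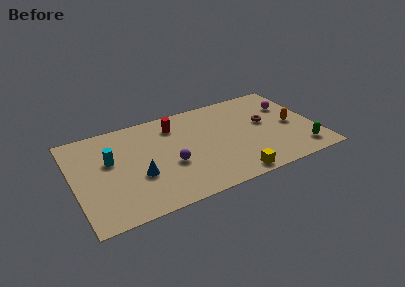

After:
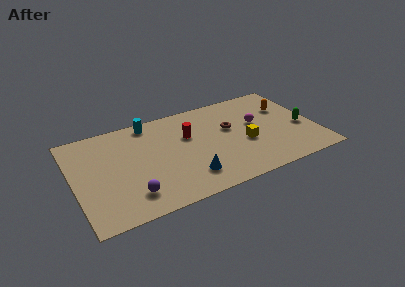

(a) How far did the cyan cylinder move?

3.5

The cyan cylinder was near (2.2, 4.9) before and (4.8, 7.2) after, so it travelled √(2.6² + 2.3²) ≈ 3.5 units.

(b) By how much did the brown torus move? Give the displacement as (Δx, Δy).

(-2.1, 0.3)

The brown torus started near (11.5, 4.6) and ended near (9.4, 4.9).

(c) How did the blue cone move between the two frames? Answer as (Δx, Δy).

(2.8, -1.2)

The blue cone was at about (3.7, 3.0) and moved to about (6.5, 1.8).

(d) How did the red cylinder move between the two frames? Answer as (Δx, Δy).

(0.7, -1.2)

From the two frames, the red cylinder sits at roughly (6.2, 6.4) before and (6.9, 5.2) after.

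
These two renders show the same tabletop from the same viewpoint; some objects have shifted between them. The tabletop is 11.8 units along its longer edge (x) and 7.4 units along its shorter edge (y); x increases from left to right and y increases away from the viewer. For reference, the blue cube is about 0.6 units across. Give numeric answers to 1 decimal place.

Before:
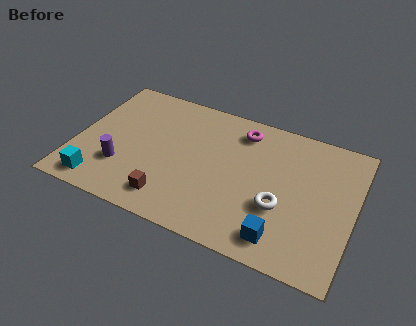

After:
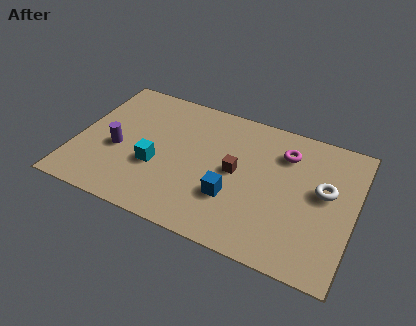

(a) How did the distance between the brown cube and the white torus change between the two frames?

-1.0

They were about 4.7 units apart before and 3.7 after — 1.0 units closer together.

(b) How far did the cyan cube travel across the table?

2.8

The cyan cube moved from about (1.3, 1.0) to (3.5, 2.8), a distance of √(2.2² + 1.8²) ≈ 2.8.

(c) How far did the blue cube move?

2.5

The blue cube moved from about (9.0, 1.2) to (6.8, 2.4), a distance of √(2.2² + 1.2²) ≈ 2.5.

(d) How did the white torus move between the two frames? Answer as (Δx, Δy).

(1.7, 1.5)

The white torus started near (8.8, 2.7) and ended near (10.5, 4.2).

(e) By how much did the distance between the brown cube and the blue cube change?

-3.3

They were about 4.7 units apart before and 1.4 after — 3.3 units closer together.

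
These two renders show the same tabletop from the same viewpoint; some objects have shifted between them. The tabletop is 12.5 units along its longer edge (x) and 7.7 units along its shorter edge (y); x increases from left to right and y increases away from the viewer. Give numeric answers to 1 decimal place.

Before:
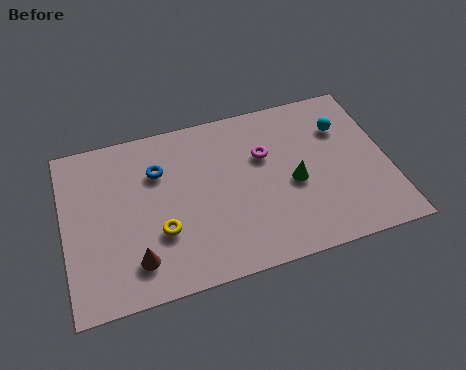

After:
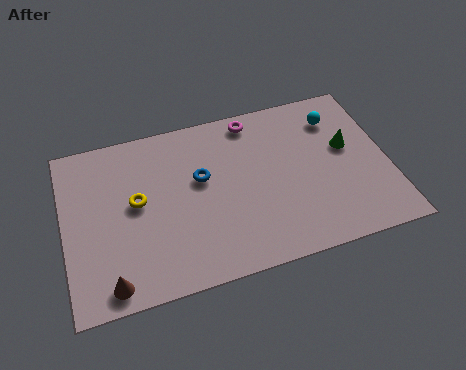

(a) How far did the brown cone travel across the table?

1.2

The brown cone was near (2.6, 1.6) before and (1.6, 0.9) after, so it travelled √(1.0² + 0.7²) ≈ 1.2 units.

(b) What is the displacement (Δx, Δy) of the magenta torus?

(-0.3, 1.8)

From the two frames, the magenta torus sits at roughly (7.8, 5.0) before and (7.5, 6.8) after.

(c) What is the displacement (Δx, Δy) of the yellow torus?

(-0.8, 1.6)

The yellow torus started near (3.6, 2.6) and ended near (2.8, 4.2).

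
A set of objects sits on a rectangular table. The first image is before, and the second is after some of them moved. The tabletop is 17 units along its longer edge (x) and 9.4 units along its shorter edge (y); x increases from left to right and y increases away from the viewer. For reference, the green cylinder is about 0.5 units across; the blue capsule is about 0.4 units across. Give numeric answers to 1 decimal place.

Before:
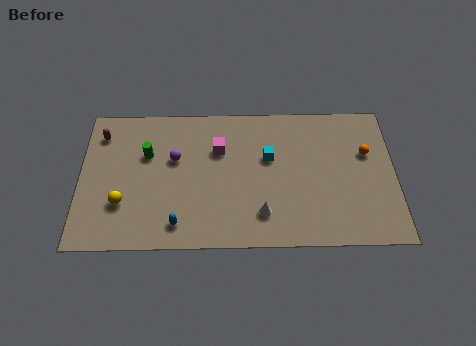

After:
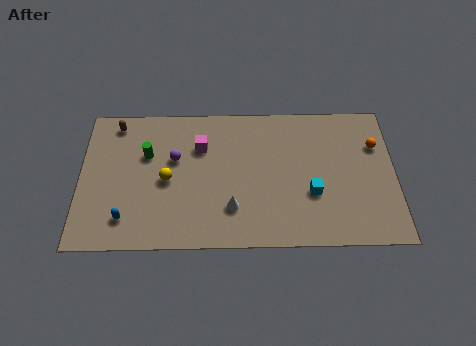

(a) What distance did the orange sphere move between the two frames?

0.7

From (15.5, 6.0) to (16.0, 6.5), the orange sphere covered √(0.5² + 0.5²) ≈ 0.7 units.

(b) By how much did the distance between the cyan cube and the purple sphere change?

+2.7

Before: roughly 5.1 units apart; after: 7.8. That's 2.7 units further apart.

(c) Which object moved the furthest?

the cyan cube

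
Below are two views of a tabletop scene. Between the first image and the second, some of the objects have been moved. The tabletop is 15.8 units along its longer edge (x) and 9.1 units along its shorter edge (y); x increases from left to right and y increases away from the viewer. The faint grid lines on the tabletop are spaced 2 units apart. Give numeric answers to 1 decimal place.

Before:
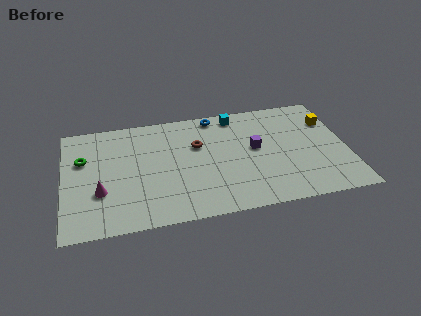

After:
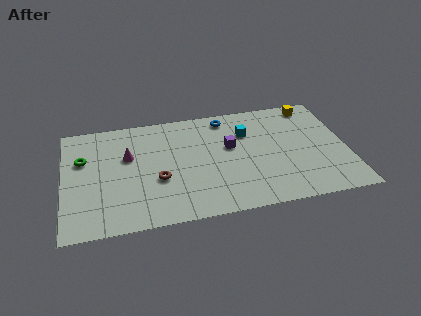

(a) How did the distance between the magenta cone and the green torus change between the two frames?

-0.4

Before: roughly 2.9 units apart; after: 2.5. That's 0.4 units closer together.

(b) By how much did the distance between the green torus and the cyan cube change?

+0.3

Before: roughly 8.9 units apart; after: 9.2. That's 0.3 units further apart.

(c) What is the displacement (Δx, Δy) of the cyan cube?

(0.5, -1.6)

From the two frames, the cyan cube sits at roughly (9.8, 8.0) before and (10.3, 6.4) after.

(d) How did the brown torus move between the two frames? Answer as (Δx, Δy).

(-2.3, -2.4)

The brown torus started near (7.5, 5.9) and ended near (5.2, 3.5).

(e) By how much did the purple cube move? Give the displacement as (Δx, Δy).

(-1.4, 0.4)

From the two frames, the purple cube sits at roughly (10.7, 5.0) before and (9.3, 5.4) after.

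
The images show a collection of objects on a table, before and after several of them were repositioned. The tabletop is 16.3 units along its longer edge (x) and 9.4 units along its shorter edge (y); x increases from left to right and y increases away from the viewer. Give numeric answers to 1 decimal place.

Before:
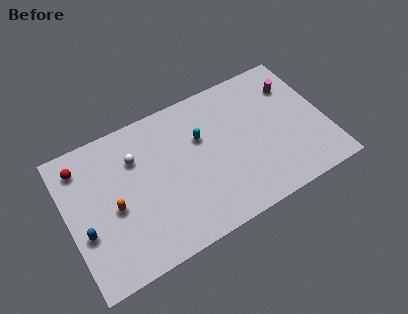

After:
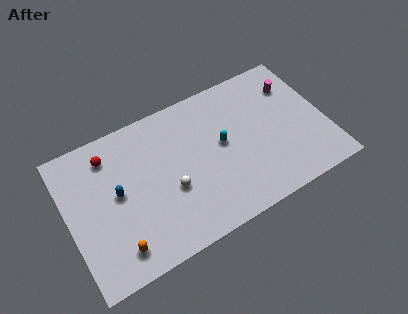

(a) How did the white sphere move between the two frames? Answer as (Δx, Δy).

(1.8, -3.0)

The white sphere was at about (4.5, 6.7) and moved to about (6.3, 3.7).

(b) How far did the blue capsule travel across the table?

2.7

The blue capsule moved from about (0.9, 3.5) to (3.1, 5.0), a distance of √(2.2² + 1.5²) ≈ 2.7.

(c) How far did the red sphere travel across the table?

1.7

The red sphere was near (1.2, 7.7) before and (2.9, 7.6) after, so it travelled √(1.7² + 0.1²) ≈ 1.7 units.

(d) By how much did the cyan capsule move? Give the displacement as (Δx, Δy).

(1.2, -1.0)

From the two frames, the cyan capsule sits at roughly (8.6, 6.1) before and (9.8, 5.1) after.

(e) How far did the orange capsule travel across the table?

2.6

From (2.8, 4.2) to (2.6, 1.6), the orange capsule covered √(0.2² + 2.6²) ≈ 2.6 units.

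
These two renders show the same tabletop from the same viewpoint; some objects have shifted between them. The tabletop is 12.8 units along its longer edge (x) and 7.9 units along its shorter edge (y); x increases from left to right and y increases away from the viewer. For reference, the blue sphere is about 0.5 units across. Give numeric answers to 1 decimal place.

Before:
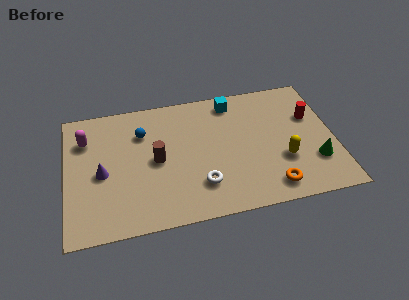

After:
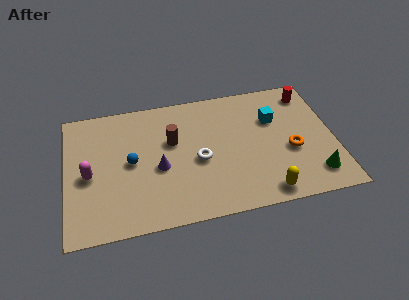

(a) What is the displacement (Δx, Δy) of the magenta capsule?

(0.1, -2.2)

The magenta capsule started near (1.0, 5.8) and ended near (1.1, 3.6).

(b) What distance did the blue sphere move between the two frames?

1.8

The blue sphere was near (3.7, 5.7) before and (3.1, 4.0) after, so it travelled √(0.6² + 1.7²) ≈ 1.8 units.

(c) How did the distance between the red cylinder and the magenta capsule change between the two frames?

+0.3

Before: roughly 10.8 units apart; after: 11.1. That's 0.3 units further apart.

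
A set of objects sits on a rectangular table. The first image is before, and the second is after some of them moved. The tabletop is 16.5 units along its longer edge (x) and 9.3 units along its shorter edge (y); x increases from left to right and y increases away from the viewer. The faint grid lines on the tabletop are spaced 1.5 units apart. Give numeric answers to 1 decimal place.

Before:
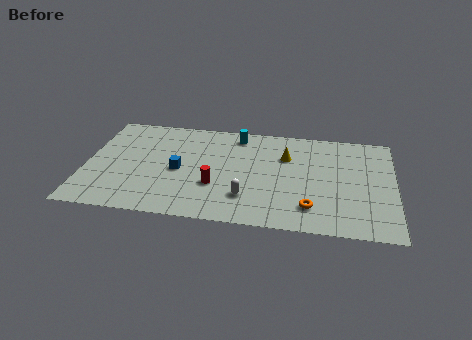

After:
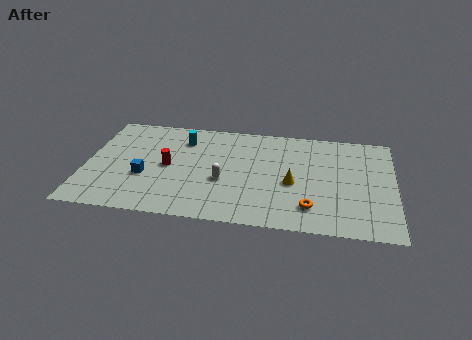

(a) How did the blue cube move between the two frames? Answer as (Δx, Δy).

(-1.8, -0.8)

The blue cube was at about (5.0, 4.3) and moved to about (3.2, 3.5).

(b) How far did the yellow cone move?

2.4

The yellow cone was near (10.7, 6.4) before and (11.1, 4.0) after, so it travelled √(0.4² + 2.4²) ≈ 2.4 units.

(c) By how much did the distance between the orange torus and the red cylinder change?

+2.9

They were about 5.2 units apart before and 8.1 after — 2.9 units further apart.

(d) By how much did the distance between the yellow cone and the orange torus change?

-2.4

The distance was about 4.6 in the first image and 2.2 in the second, so they moved 2.4 units closer together.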